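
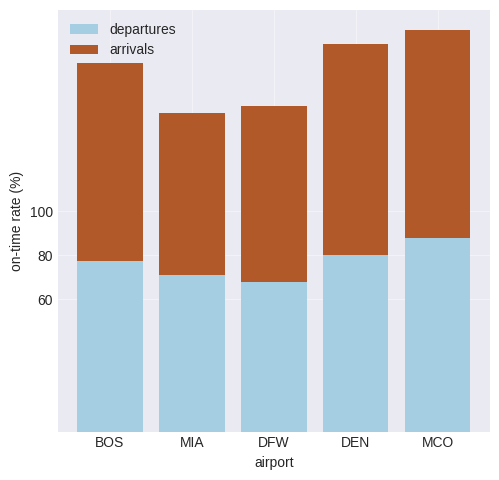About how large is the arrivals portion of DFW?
≈ 80

arrivals top ≈ 140, bottom ≈ 60; segment ≈ 80.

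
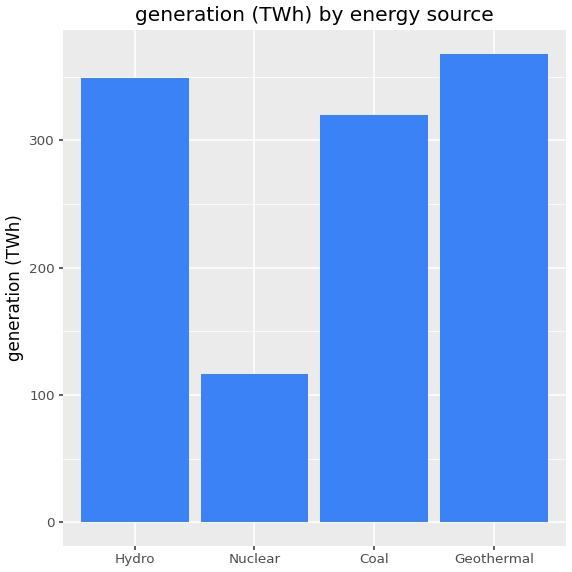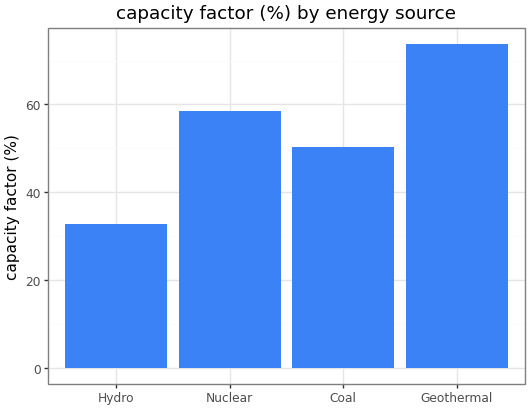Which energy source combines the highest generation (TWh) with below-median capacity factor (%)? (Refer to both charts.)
Chart 2 median capacity factor (%) ≈ 50; below-median energy sources: Hydro, Coal. Among those, Hydro has the highest generation (TWh) (≈ 350).

Hydro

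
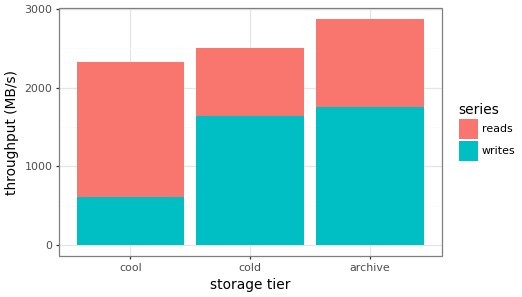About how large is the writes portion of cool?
≈ 500

writes top ≈ 500, bottom ≈ 0; segment ≈ 500.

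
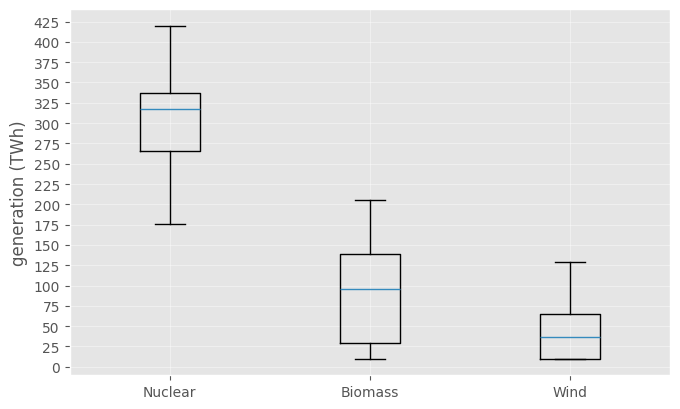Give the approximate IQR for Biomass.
≈ 125

Q3 ≈ 150, Q1 ≈ 25; IQR ≈ 125.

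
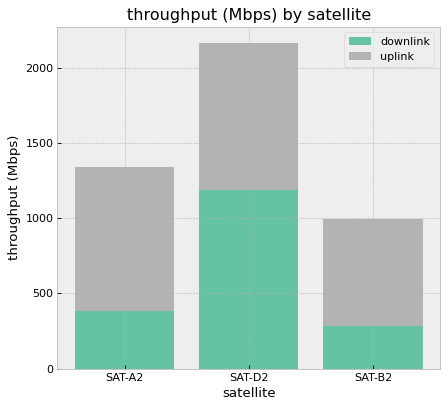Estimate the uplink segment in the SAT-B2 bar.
uplink top ≈ 1000, bottom ≈ 200; segment ≈ 800.

≈ 800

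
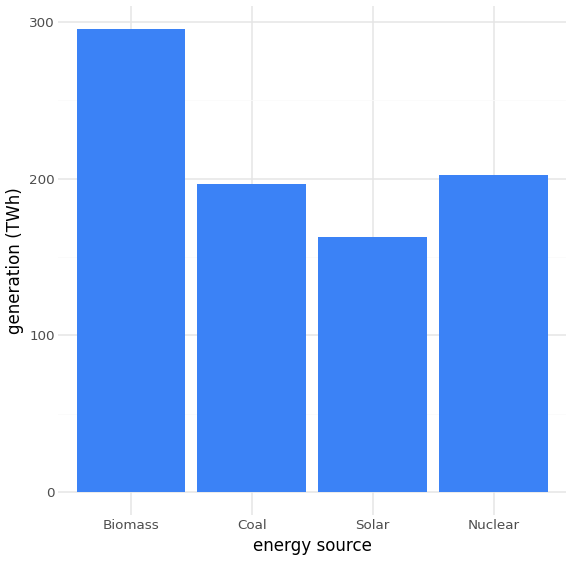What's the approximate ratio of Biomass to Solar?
Biomass ≈ 300, Solar ≈ 175; 300/175 ≈ 1.71.

≈ 1.71×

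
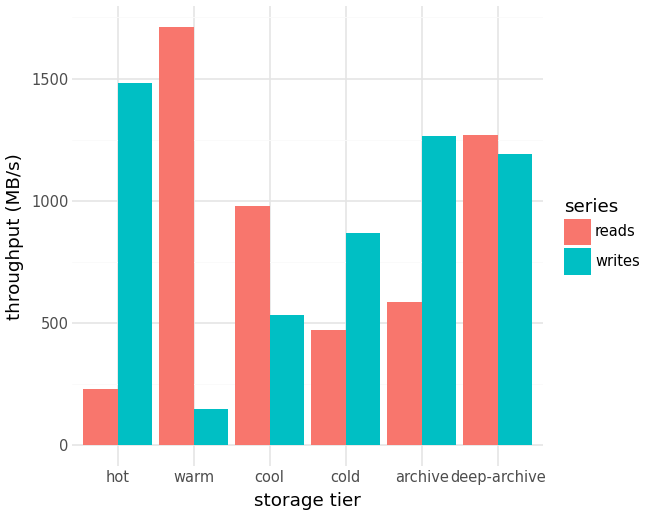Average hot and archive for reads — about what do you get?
(200 + 600) / 2 ≈ 400.

≈ 400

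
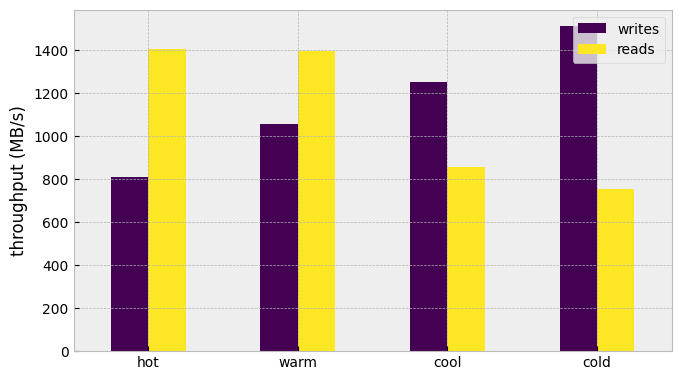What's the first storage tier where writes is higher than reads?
cool

warm: writes ≈ 1000 vs reads ≈ 1400 (not yet); cool: writes ≈ 1200 vs reads ≈ 800 (first crossover).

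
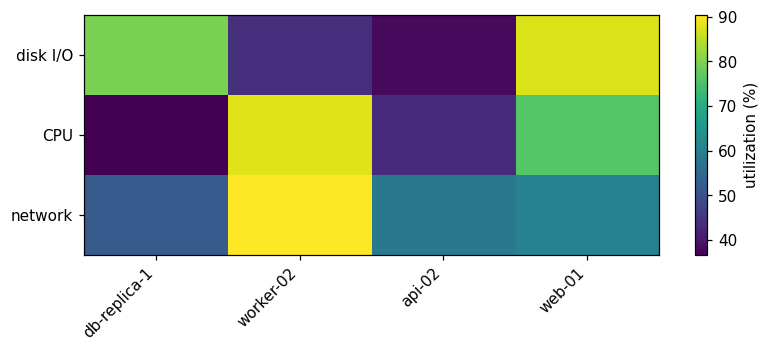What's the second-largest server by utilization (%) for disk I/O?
db-replica-1

Top 3 for disk I/O: web-01 ≈ 90, db-replica-1 ≈ 80, worker-02 ≈ 45.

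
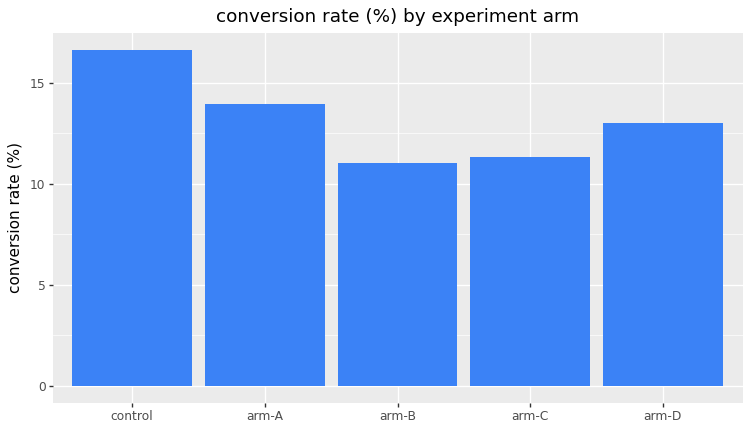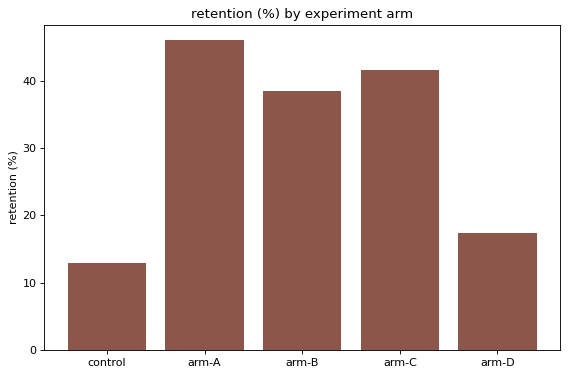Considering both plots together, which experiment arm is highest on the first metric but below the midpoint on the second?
control

Chart 2 median retention (%) ≈ 40; below-median experiment arms: control, arm-D. Among those, control has the highest conversion rate (%) (≈ 16).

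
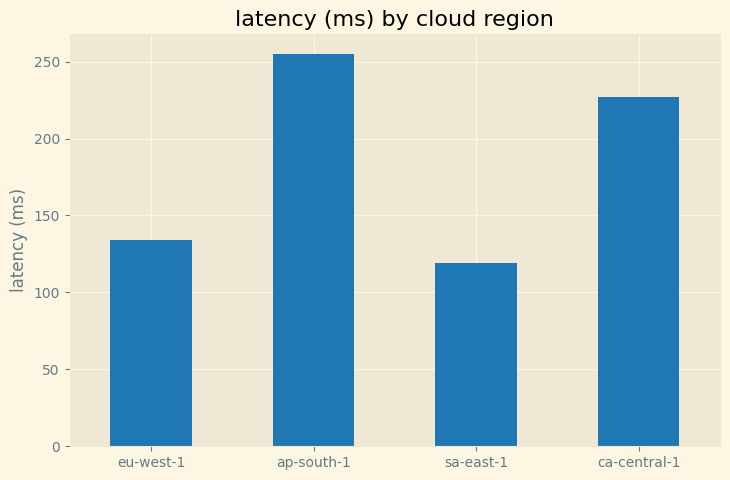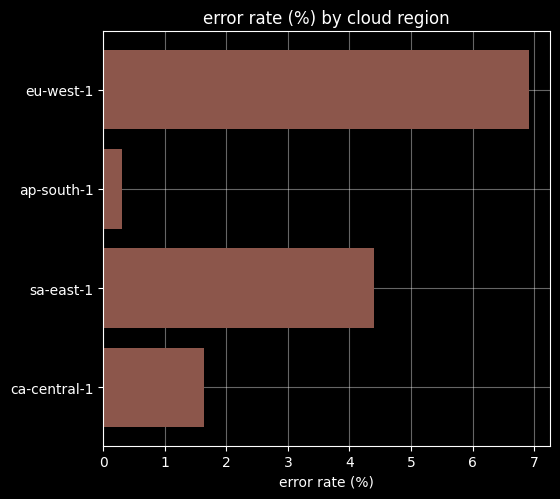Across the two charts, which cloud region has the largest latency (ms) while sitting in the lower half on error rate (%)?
ap-south-1

Chart 2 median error rate (%) ≈ 3; below-median cloud regions: ap-south-1, ca-central-1. Among those, ap-south-1 has the highest latency (ms) (≈ 250).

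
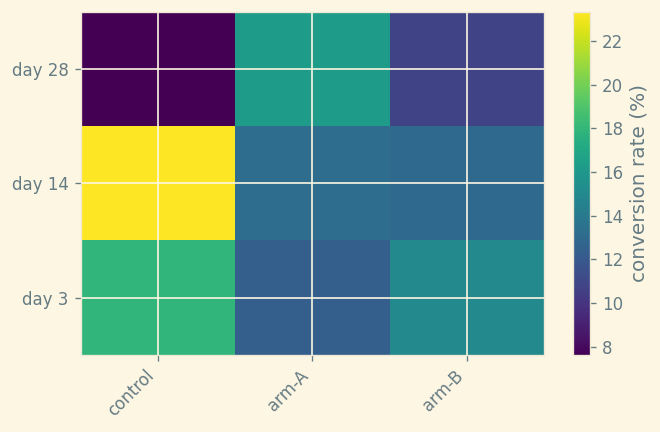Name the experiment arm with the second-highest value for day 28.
Top 3 for day 28: arm-A ≈ 16, arm-B ≈ 10, control ≈ 8.

arm-B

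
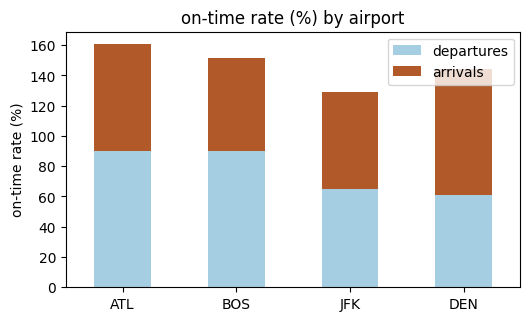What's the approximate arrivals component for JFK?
≈ 60

arrivals top ≈ 120, bottom ≈ 60; segment ≈ 60.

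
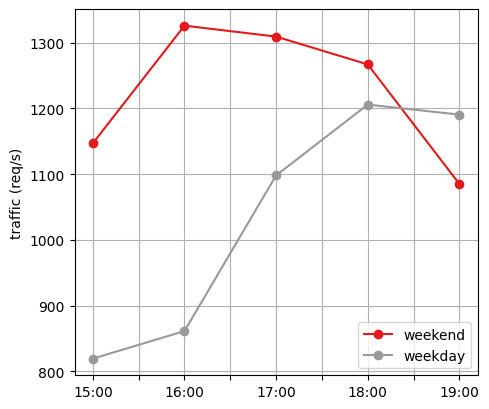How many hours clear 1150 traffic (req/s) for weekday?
2

Above 1150: 18:00, 19:00.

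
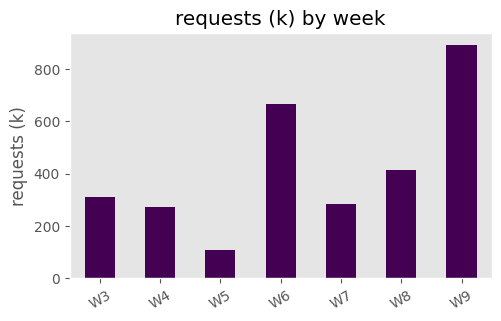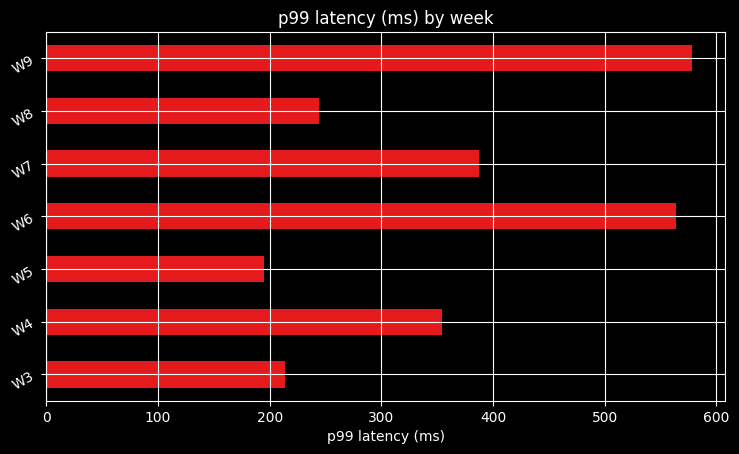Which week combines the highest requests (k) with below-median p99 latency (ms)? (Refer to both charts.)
W8

Chart 2 median p99 latency (ms) ≈ 400; below-median weeks: W3, W5, W8. Among those, W8 has the highest requests (k) (≈ 400).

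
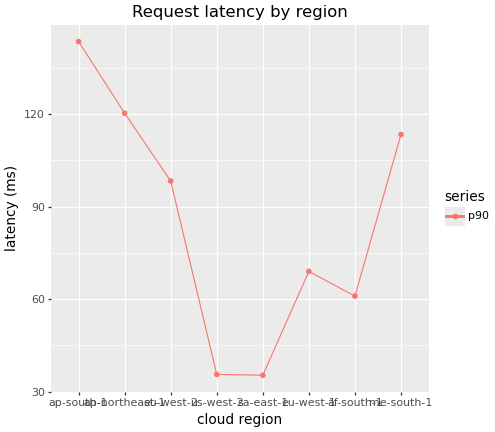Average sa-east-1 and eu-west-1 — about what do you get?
≈ 55

(40 + 70) / 2 ≈ 55.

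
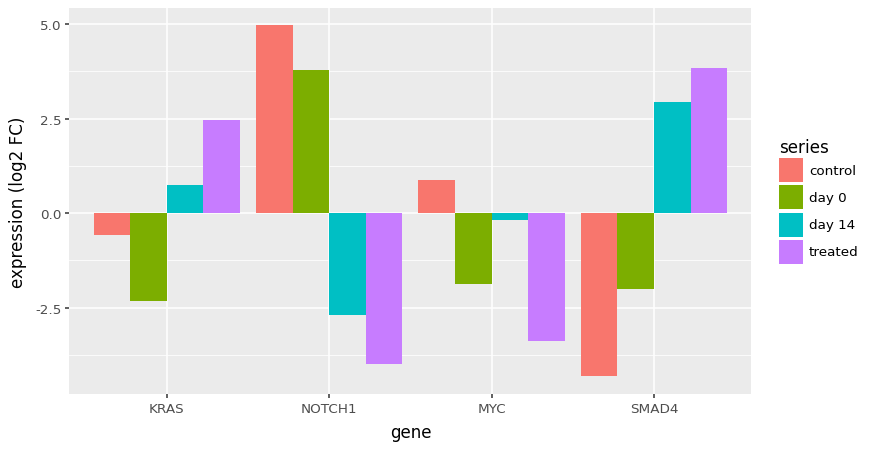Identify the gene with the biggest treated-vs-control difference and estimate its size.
NOTCH1, ≈ 9 log2 FC

NOTCH1: treated ≈ -4, control ≈ 5 → gap ≈ 9. Next-largest (SMAD4) is only ≈ 8.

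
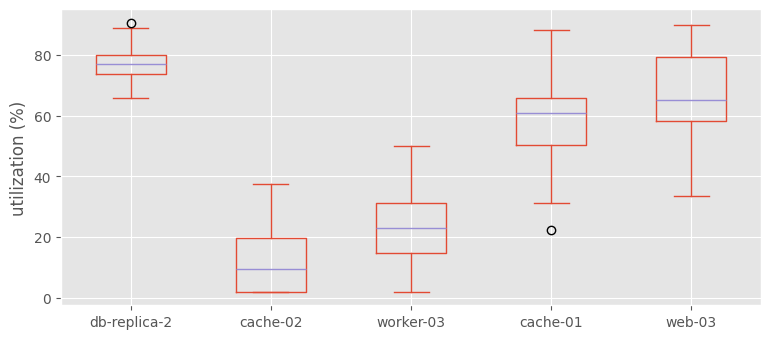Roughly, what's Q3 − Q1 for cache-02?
Q3 ≈ 20, Q1 ≈ 0; IQR ≈ 20.

≈ 20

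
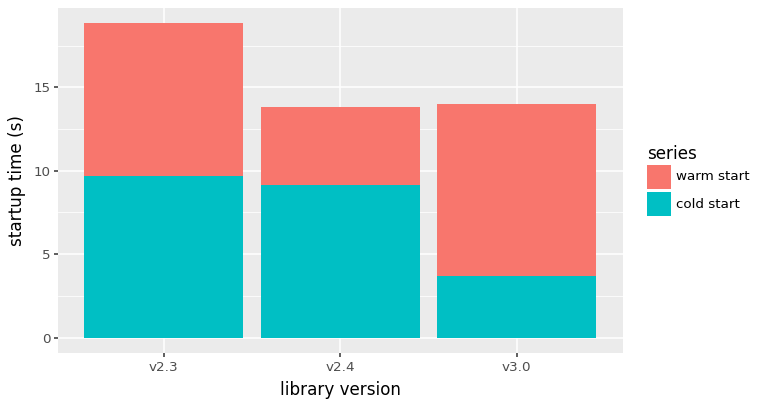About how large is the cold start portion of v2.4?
≈ 10

cold start top ≈ 10, bottom ≈ 0; segment ≈ 10.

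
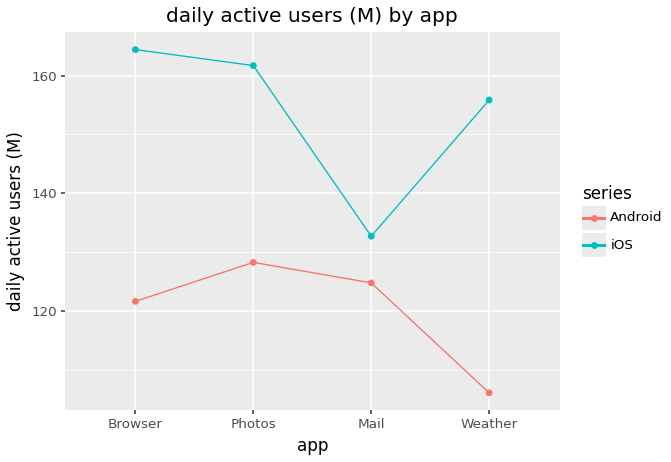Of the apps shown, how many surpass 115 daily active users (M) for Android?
Above 115: Browser, Photos, Mail.

3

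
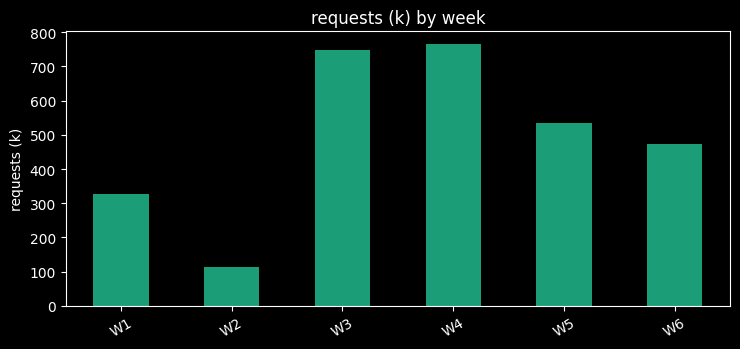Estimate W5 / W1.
≈ 1.67×

W5 ≈ 500, W1 ≈ 300; 500/300 ≈ 1.67.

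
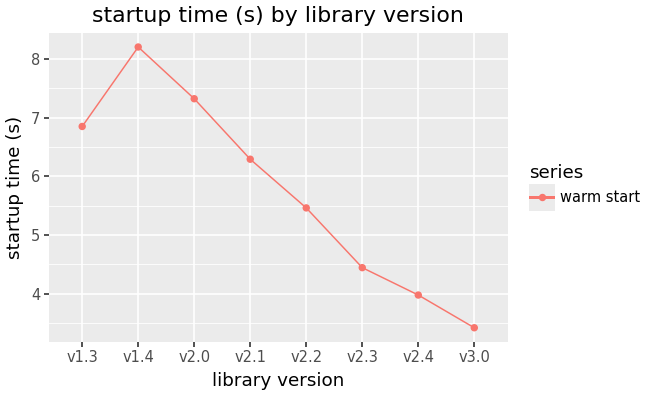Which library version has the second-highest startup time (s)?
Top 3: v1.4 ≈ 8.0, v2.0 ≈ 7.5, v1.3 ≈ 7.0.

v2.0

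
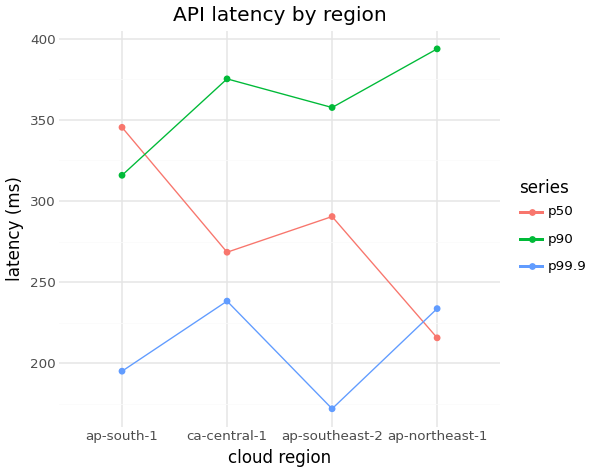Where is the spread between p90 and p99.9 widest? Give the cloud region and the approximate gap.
ap-southeast-2, ≈ 180 ms

ap-southeast-2: p90 ≈ 360, p99.9 ≈ 180 → gap ≈ 180. Next-largest (ap-northeast-1) is only ≈ 160.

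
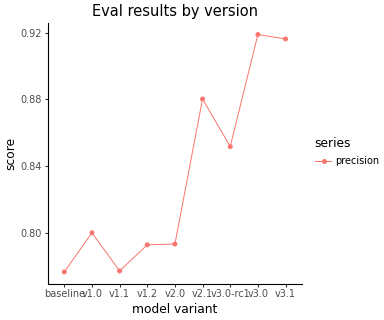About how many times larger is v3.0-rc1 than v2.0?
≈ 1.07×

v3.0-rc1 ≈ 0.86, v2.0 ≈ 0.80; 0.86/0.80 ≈ 1.07.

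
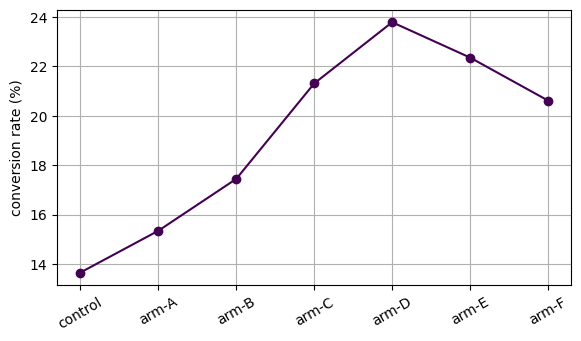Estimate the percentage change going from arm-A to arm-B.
≈ +13.3%

arm-A ≈ 15, arm-B ≈ 17; (17 − 15) / 15 ≈ +13.3%.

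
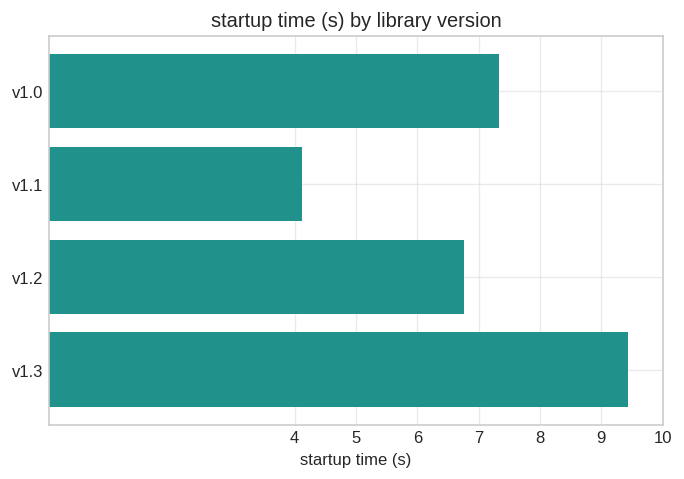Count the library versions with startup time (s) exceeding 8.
1

Above 8: v1.3.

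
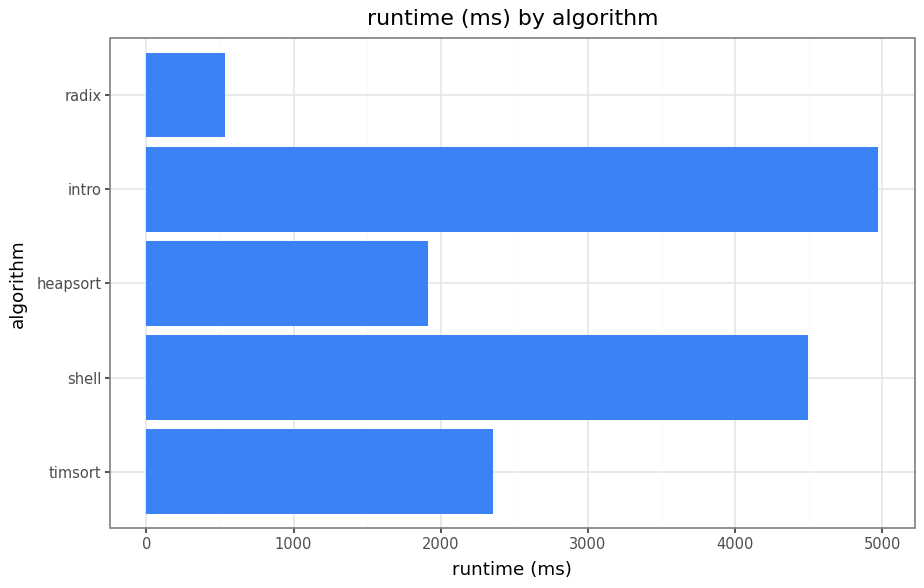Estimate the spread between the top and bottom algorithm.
≈ 4500

Max intro ≈ 5000, min radix ≈ 500; range ≈ 4500.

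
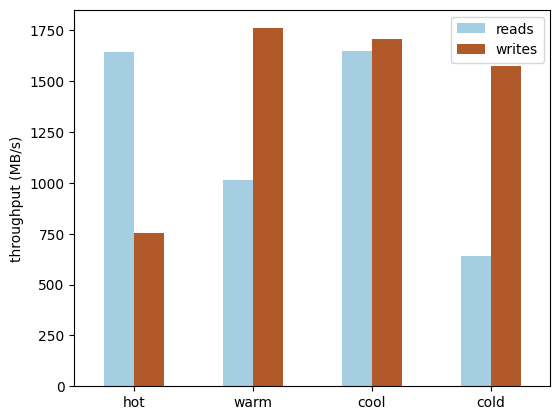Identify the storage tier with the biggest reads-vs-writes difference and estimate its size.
cold: reads ≈ 600, writes ≈ 1600 → gap ≈ 1000. Next-largest (hot) is only ≈ 800.

cold, ≈ 1000 MB/s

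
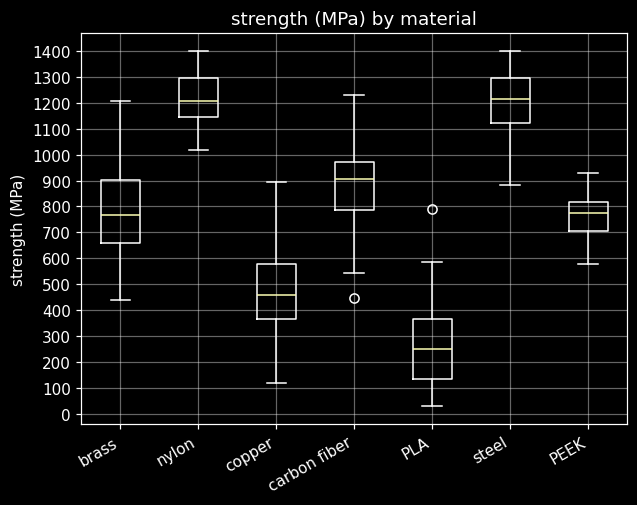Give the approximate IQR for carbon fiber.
Q3 ≈ 1000, Q1 ≈ 800; IQR ≈ 200.

≈ 200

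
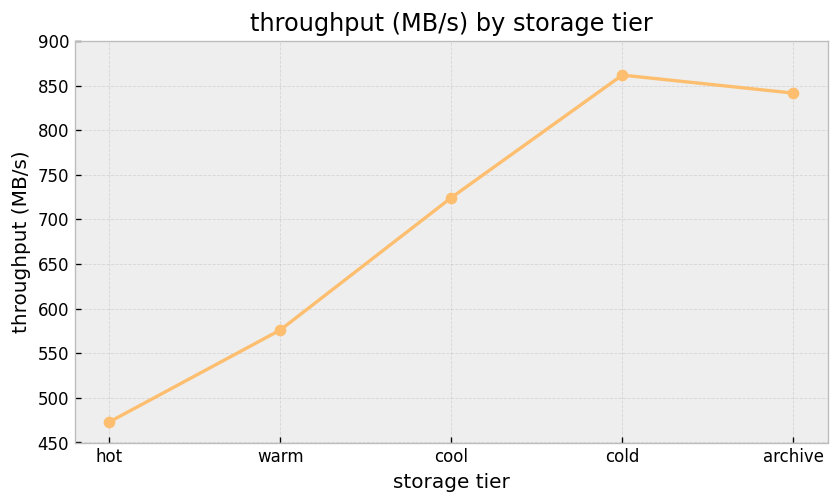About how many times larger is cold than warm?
cold ≈ 850, warm ≈ 600; 850/600 ≈ 1.42.

≈ 1.42×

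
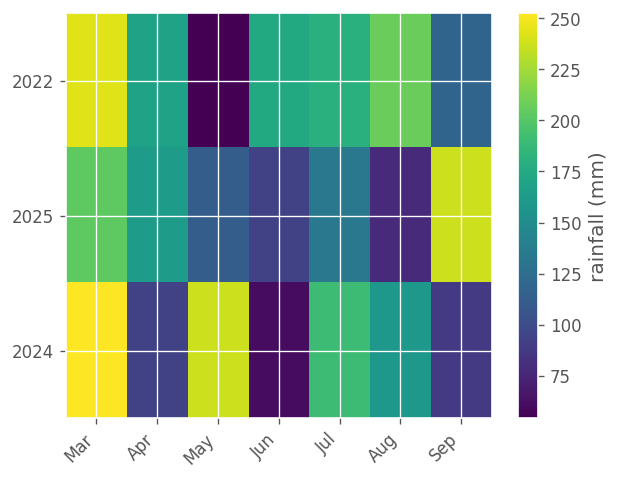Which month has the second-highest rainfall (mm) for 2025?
Mar

Top 3 for 2025: Sep ≈ 240, Mar ≈ 200, Apr ≈ 160.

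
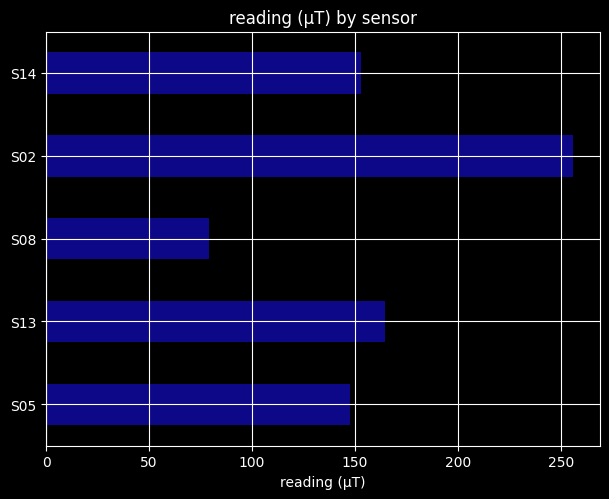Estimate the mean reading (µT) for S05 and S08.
≈ 112

(150 + 75) / 2 ≈ 112.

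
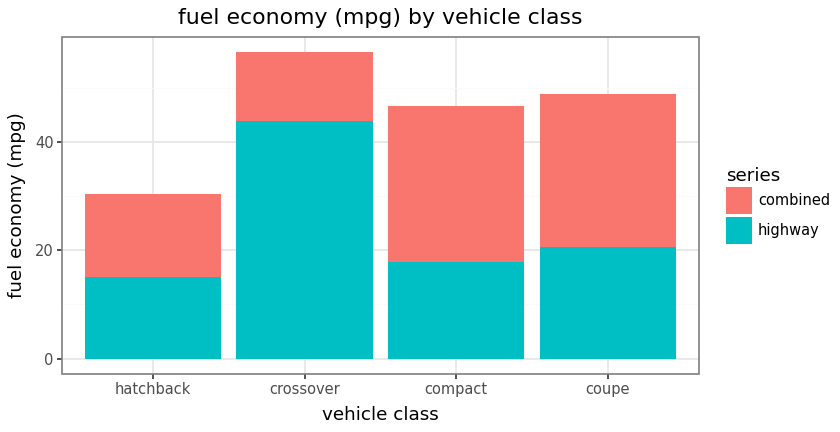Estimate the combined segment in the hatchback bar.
≈ 15

combined top ≈ 30, bottom ≈ 15; segment ≈ 15.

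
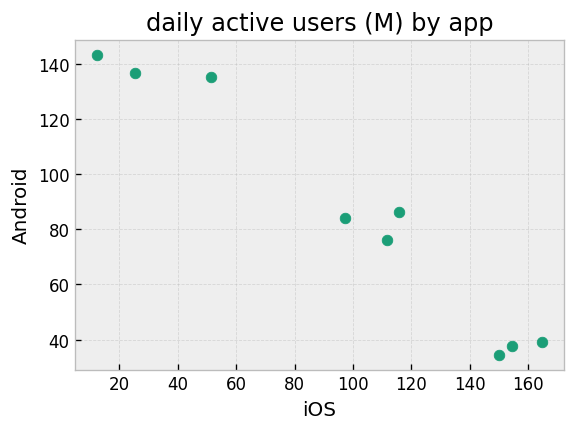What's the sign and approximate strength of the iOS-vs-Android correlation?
Points are negatively correlated; strong (|r| ≈ 1.0).

negative, strong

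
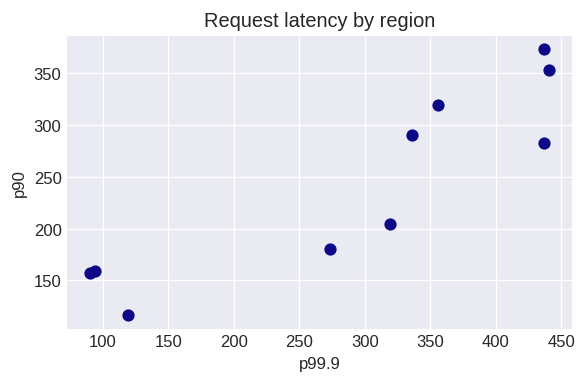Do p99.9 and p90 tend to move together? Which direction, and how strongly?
Points are positively correlated; strong (|r| ≈ 0.9).

positive, strong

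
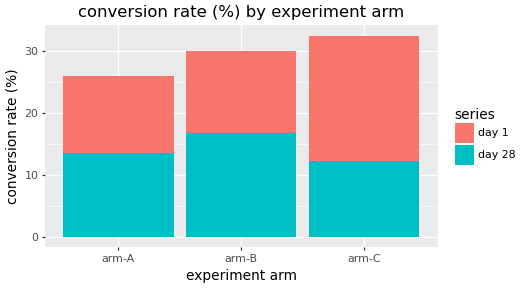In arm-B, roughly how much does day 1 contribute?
day 1 top ≈ 30, bottom ≈ 15; segment ≈ 15.

≈ 15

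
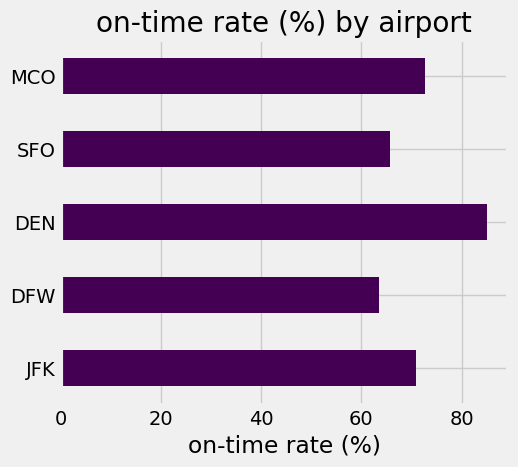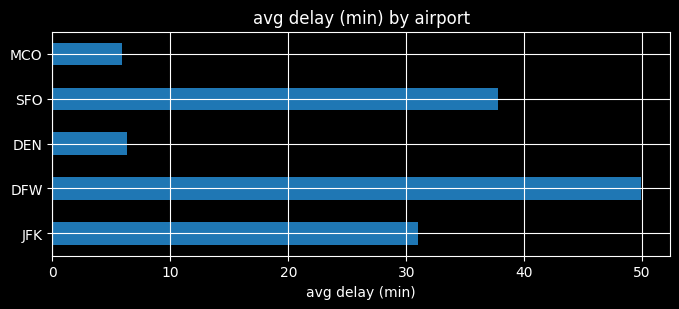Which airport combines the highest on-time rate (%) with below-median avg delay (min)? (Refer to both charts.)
Chart 2 median avg delay (min) ≈ 30; below-median airports: DEN, MCO. Among those, DEN has the highest on-time rate (%) (≈ 90).

DEN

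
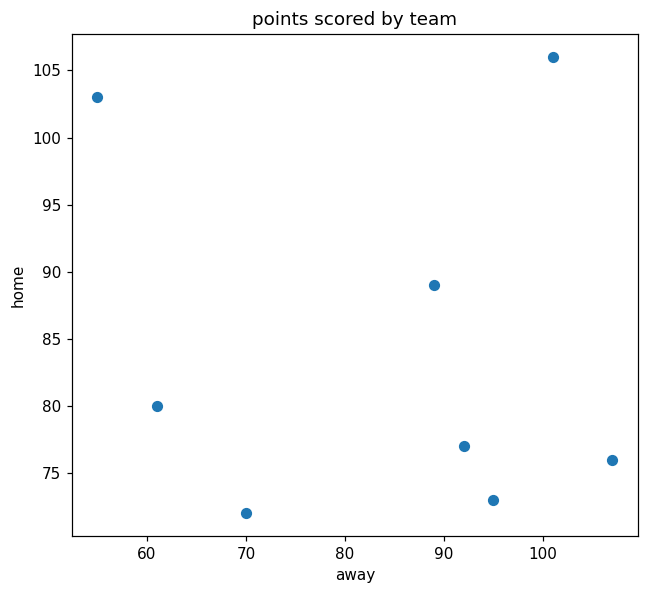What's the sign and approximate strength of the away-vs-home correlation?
no clear correlation

Points are roughly uncorrelated; weak (|r| ≈ 0.1).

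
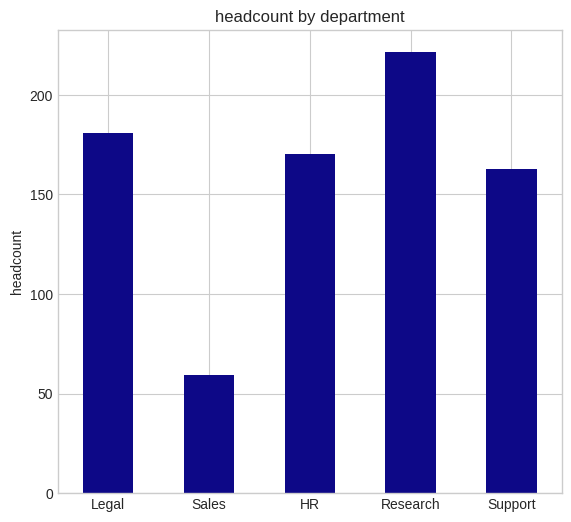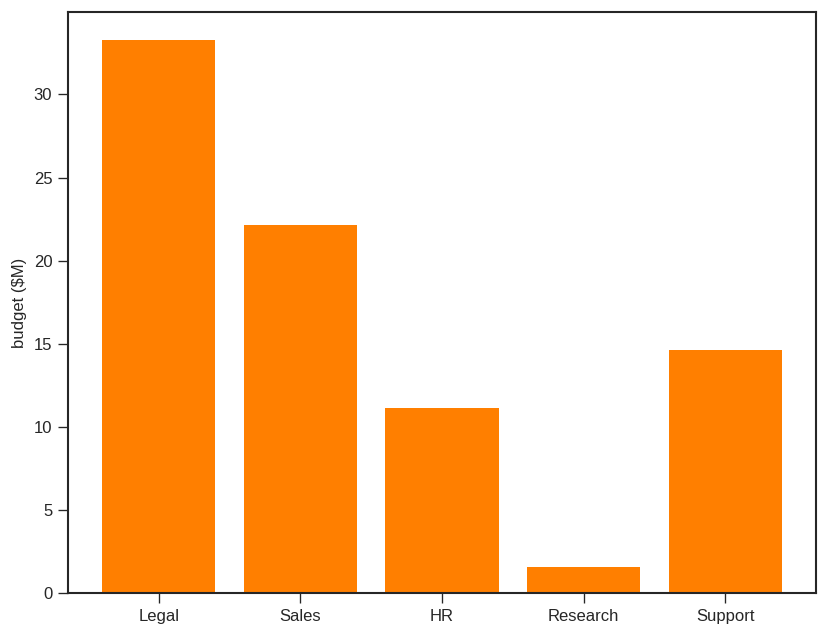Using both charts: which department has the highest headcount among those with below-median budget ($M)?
Research

Chart 2 median budget ($M) ≈ 15; below-median departments: HR, Research. Among those, Research has the highest headcount (≈ 225).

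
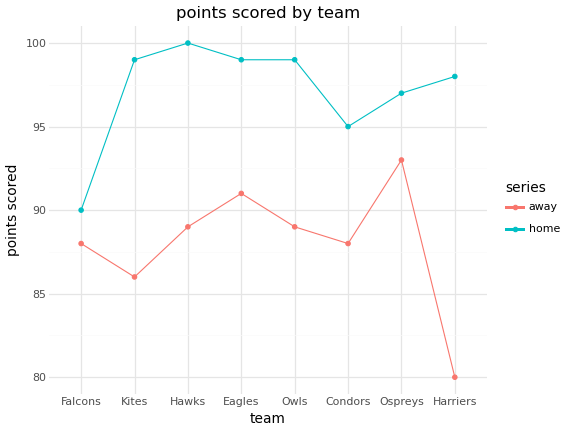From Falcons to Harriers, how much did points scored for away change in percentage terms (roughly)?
≈ -9.1%

Falcons ≈ 88, Harriers ≈ 80; (80 − 88) / 88 ≈ -9.1%.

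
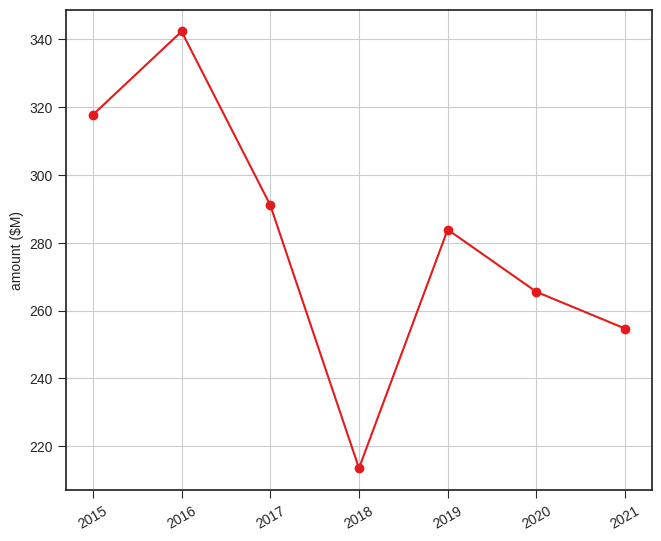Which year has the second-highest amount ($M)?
Top 3: 2016 ≈ 340, 2015 ≈ 320, 2017 ≈ 300.

2015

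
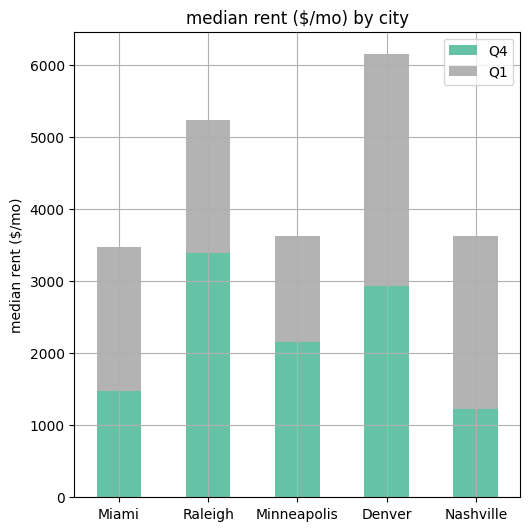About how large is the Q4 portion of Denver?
≈ 3000

Q4 top ≈ 3000, bottom ≈ 0; segment ≈ 3000.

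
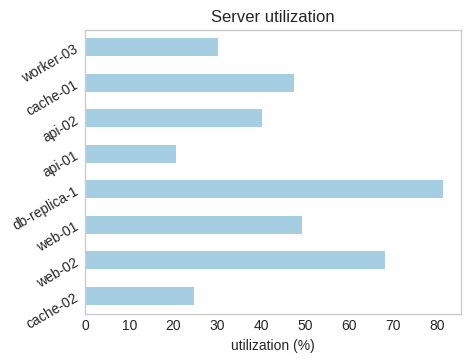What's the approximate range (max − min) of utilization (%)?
Max db-replica-1 ≈ 80, min api-01 ≈ 20; range ≈ 60.

≈ 60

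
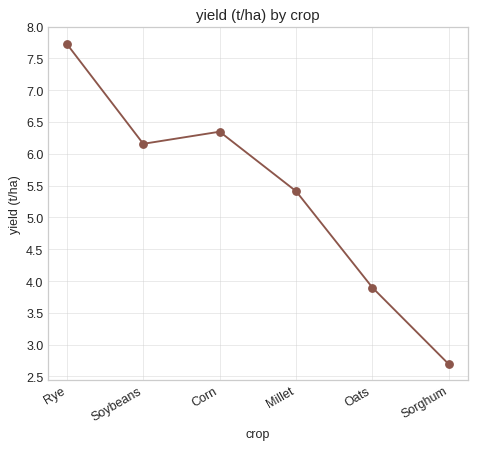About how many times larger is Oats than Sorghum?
Oats ≈ 4.0, Sorghum ≈ 2.5; 4.0/2.5 ≈ 1.6.

≈ 1.6×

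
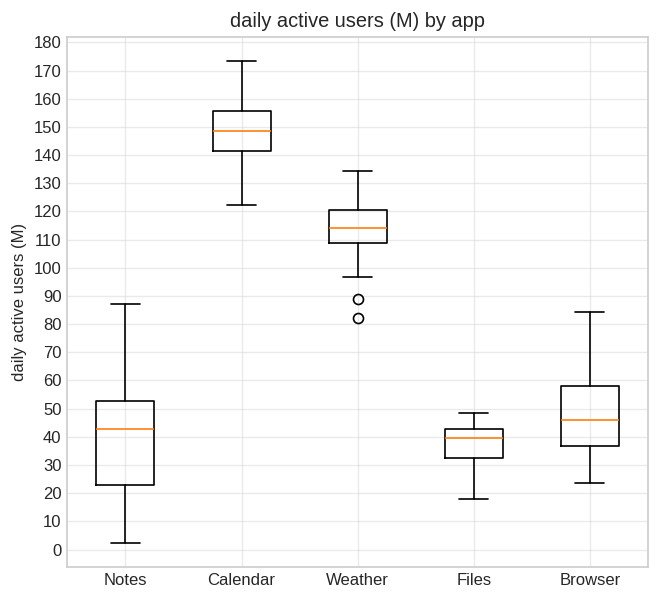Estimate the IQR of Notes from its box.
Q3 ≈ 50, Q1 ≈ 20; IQR ≈ 30.

≈ 30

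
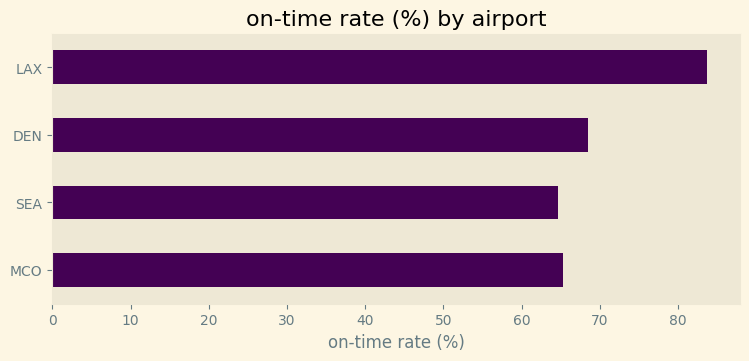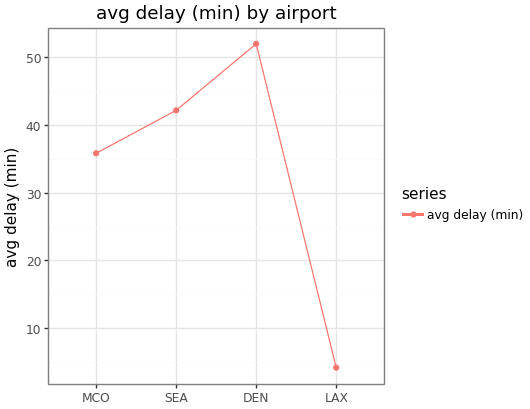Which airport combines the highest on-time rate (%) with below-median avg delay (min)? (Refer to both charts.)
LAX

Chart 2 median avg delay (min) ≈ 40; below-median airports: MCO, LAX. Among those, LAX has the highest on-time rate (%) (≈ 80).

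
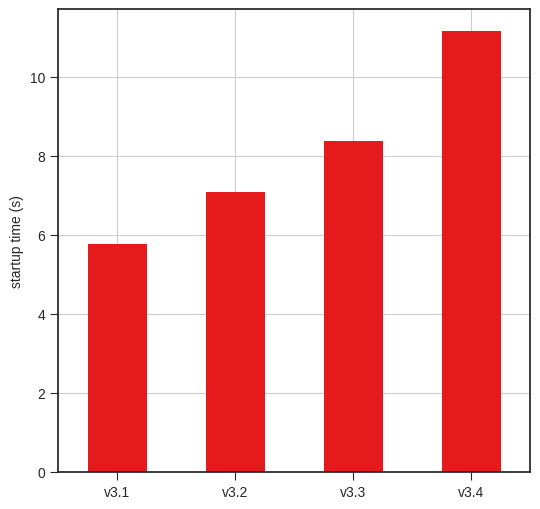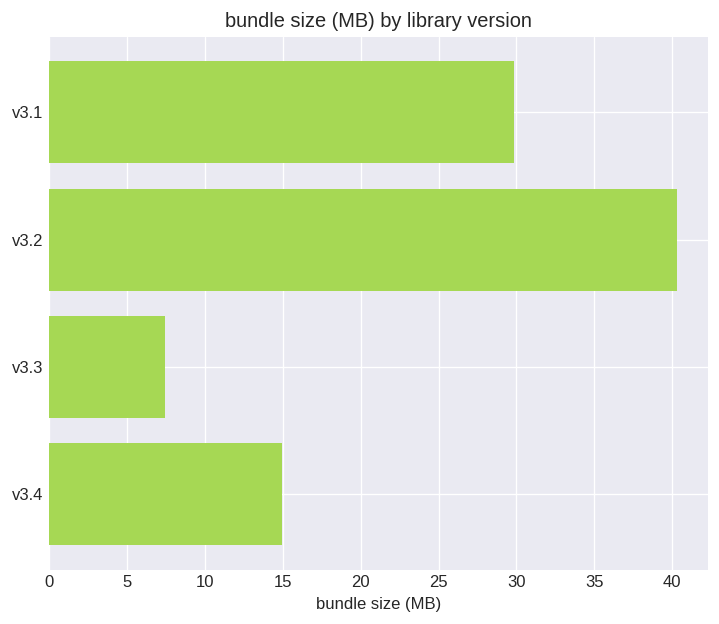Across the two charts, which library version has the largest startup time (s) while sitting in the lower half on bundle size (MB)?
Chart 2 median bundle size (MB) ≈ 20; below-median library versions: v3.3, v3.4. Among those, v3.4 has the highest startup time (s) (≈ 12).

v3.4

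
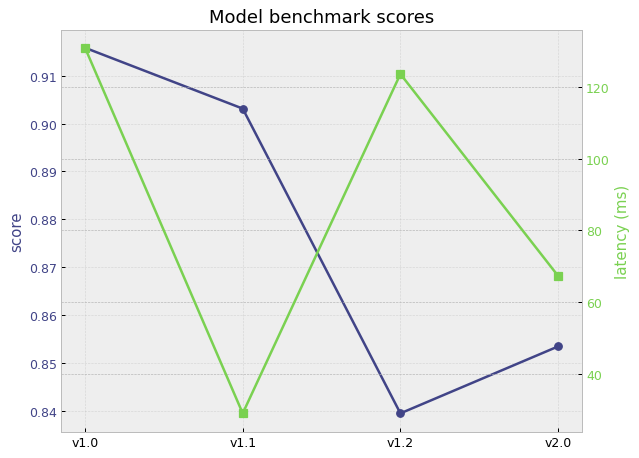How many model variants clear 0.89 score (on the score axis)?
Above 0.89: v1.0, v1.1.

2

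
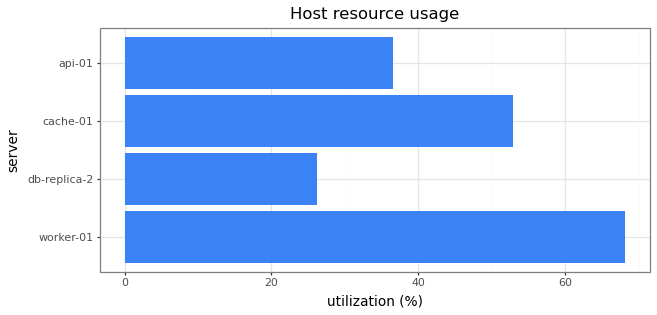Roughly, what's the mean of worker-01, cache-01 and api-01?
≈ 53

(70 + 50 + 40) / 3 ≈ 53.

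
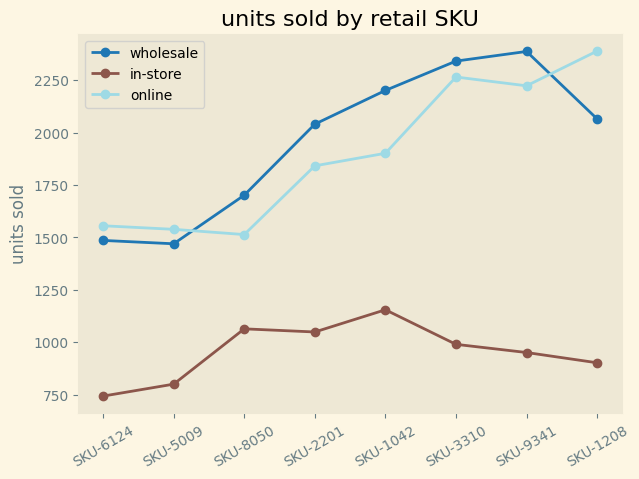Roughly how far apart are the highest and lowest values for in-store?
≈ 400

Max SKU-1042 ≈ 1200, min SKU-6124 ≈ 800; range ≈ 400.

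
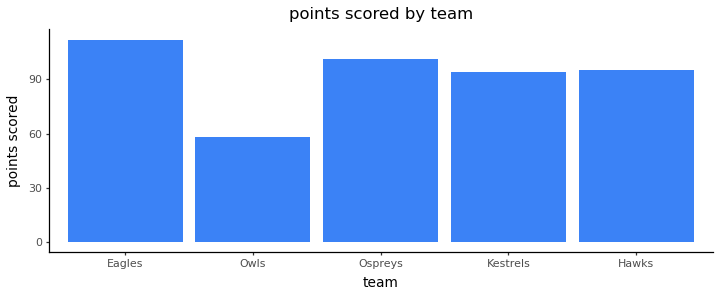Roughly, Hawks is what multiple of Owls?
Hawks ≈ 100, Owls ≈ 60; 100/60 ≈ 1.67.

≈ 1.67×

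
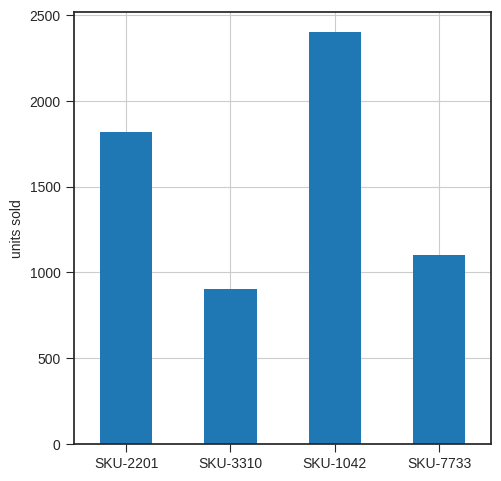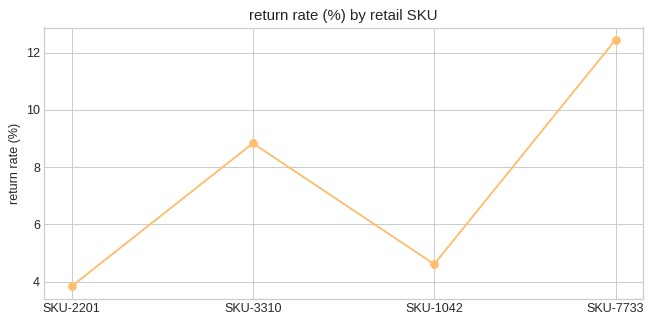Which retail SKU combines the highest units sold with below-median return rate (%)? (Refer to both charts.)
Chart 2 median return rate (%) ≈ 6; below-median retail SKUs: SKU-2201, SKU-1042. Among those, SKU-1042 has the highest units sold (≈ 2500).

SKU-1042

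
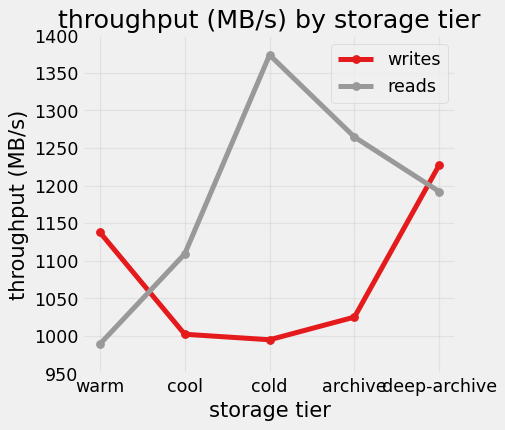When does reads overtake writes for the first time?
cool

warm: reads ≈ 1000 vs writes ≈ 1150 (not yet); cool: reads ≈ 1100 vs writes ≈ 1000 (first crossover).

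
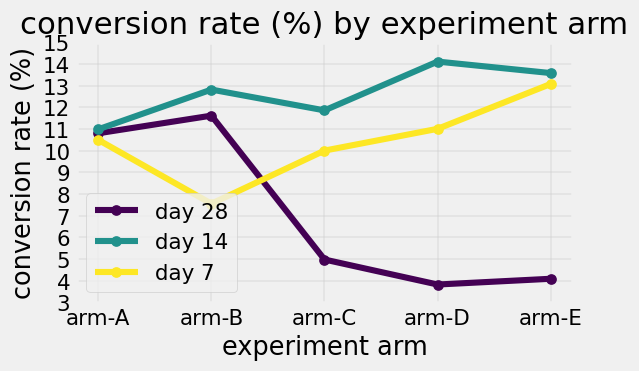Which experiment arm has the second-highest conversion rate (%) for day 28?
arm-A

Top 3 for day 28: arm-B ≈ 12, arm-A ≈ 11, arm-C ≈ 5.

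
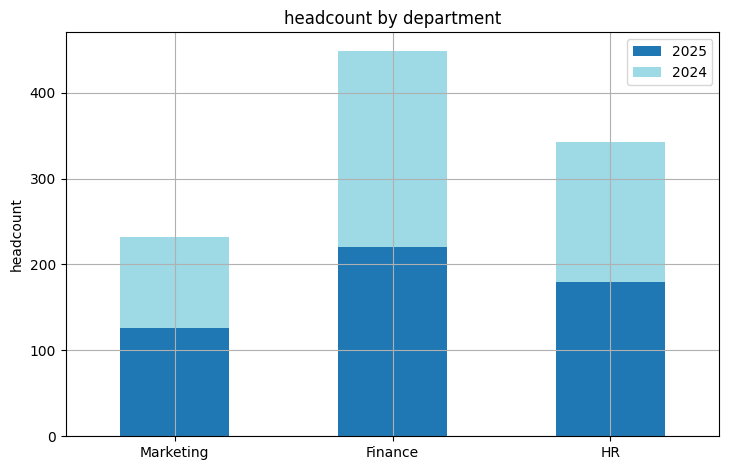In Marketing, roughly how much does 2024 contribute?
2024 top ≈ 250, bottom ≈ 150; segment ≈ 100.

≈ 100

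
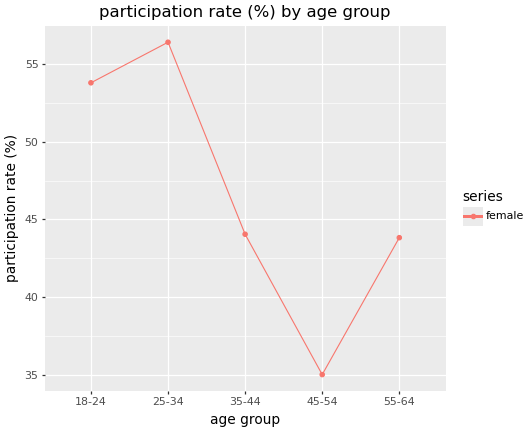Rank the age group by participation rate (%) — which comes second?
Top 3: 25-34 ≈ 56, 18-24 ≈ 54, 35-44 ≈ 44.

18-24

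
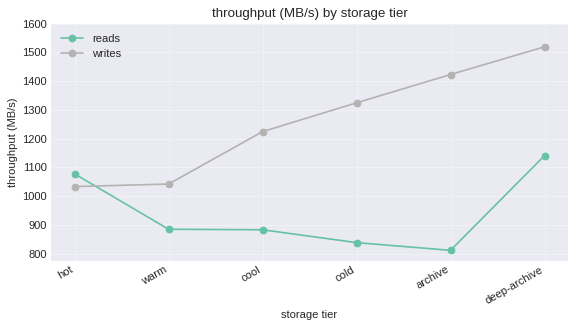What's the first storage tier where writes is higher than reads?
hot: writes ≈ 1000 vs reads ≈ 1100 (not yet); warm: writes ≈ 1000 vs reads ≈ 900 (first crossover).

warm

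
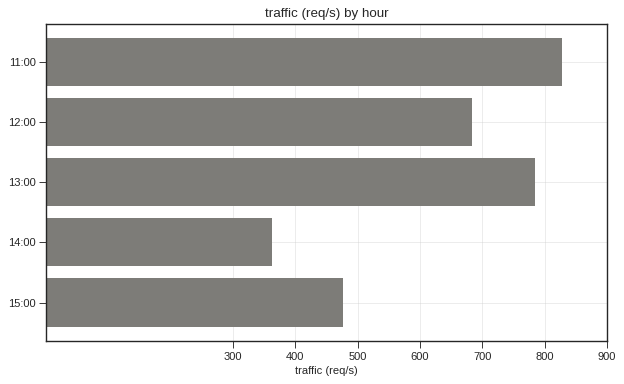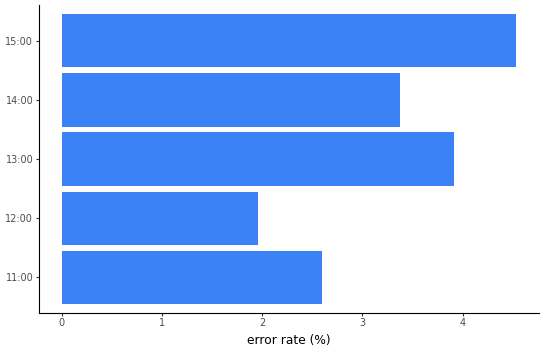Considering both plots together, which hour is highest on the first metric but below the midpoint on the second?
11:00

Chart 2 median error rate (%) ≈ 3.5; below-median hours: 11:00, 12:00. Among those, 11:00 has the highest traffic (req/s) (≈ 800).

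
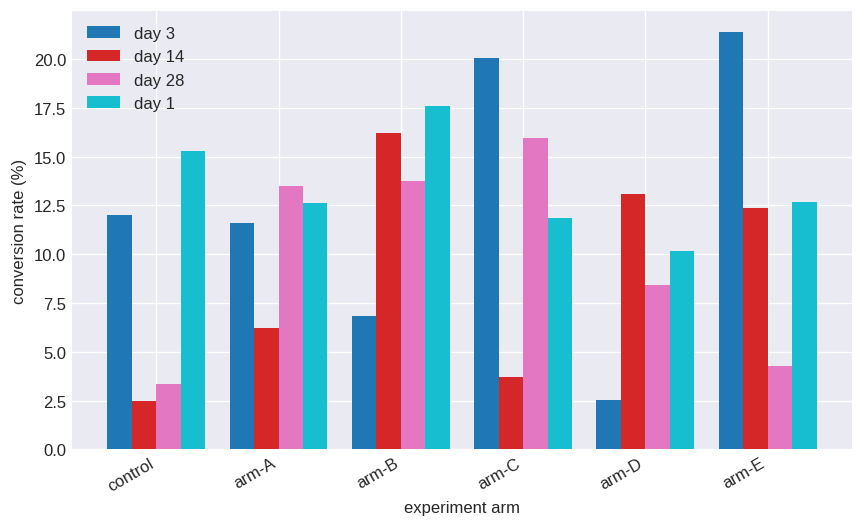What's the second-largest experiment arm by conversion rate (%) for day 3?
arm-C

Top 3 for day 3: arm-E ≈ 22, arm-C ≈ 20, control ≈ 12.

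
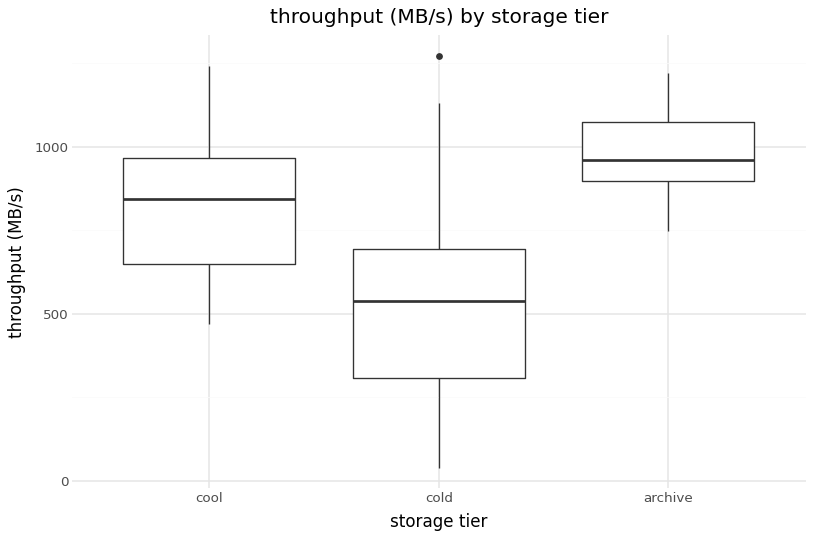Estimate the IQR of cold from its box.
Q3 ≈ 700, Q1 ≈ 300; IQR ≈ 400.

≈ 400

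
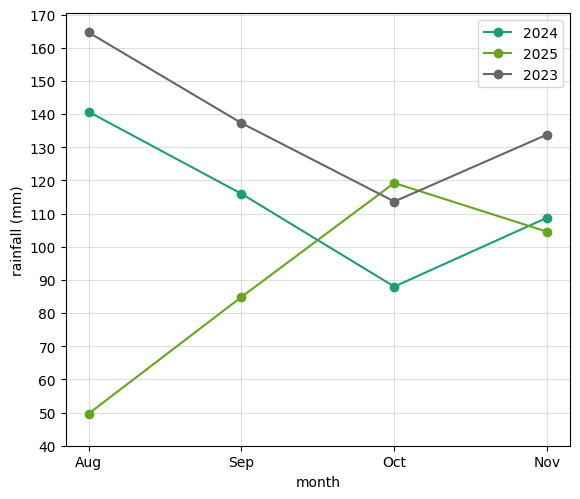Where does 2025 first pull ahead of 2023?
Oct

Sep: 2025 ≈ 80 vs 2023 ≈ 140 (not yet); Oct: 2025 ≈ 120 vs 2023 ≈ 110 (first crossover).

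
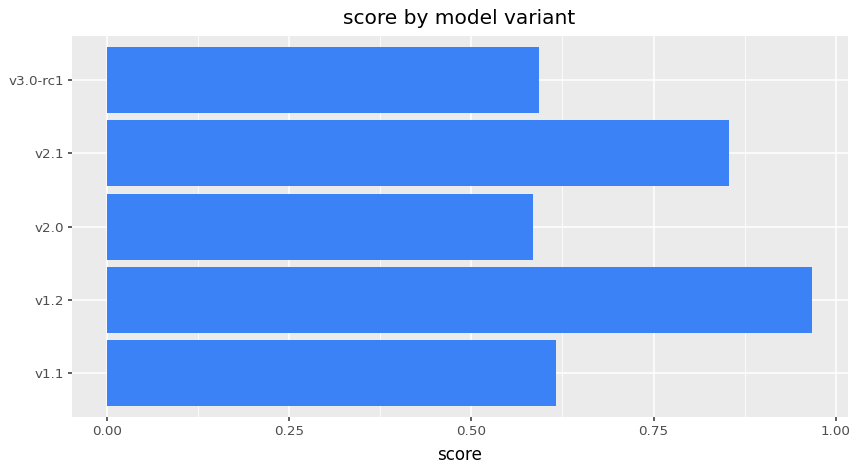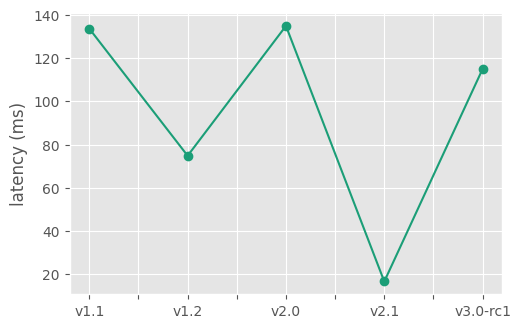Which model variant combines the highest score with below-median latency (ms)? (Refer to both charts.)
v1.2

Chart 2 median latency (ms) ≈ 120; below-median model variants: v1.2, v2.1. Among those, v1.2 has the highest score (≈ 1).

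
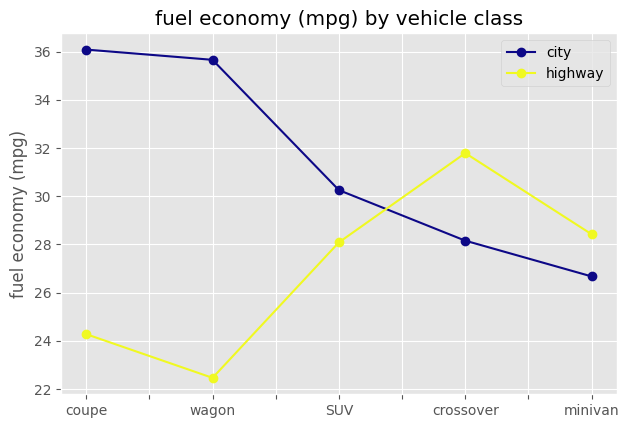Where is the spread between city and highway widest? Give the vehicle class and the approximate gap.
wagon: city ≈ 36, highway ≈ 22 → gap ≈ 14. Next-largest (coupe) is only ≈ 12.

wagon, ≈ 14 mpg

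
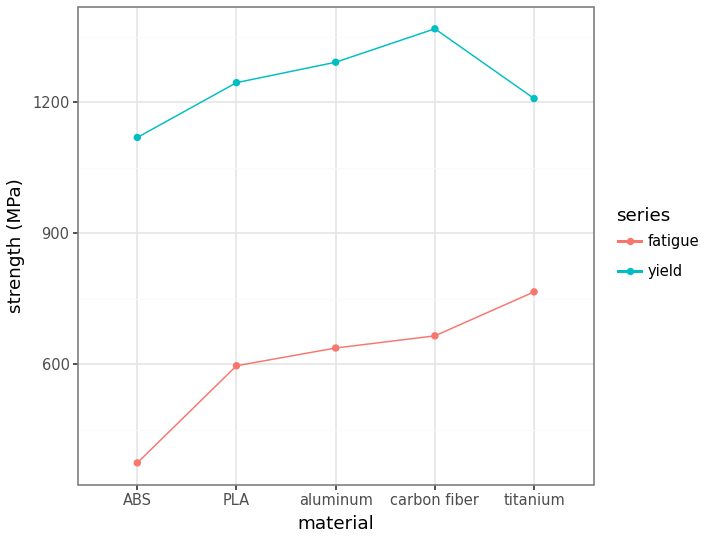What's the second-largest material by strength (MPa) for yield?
aluminum

Top 3 for yield: carbon fiber ≈ 1400, aluminum ≈ 1300, PLA ≈ 1200.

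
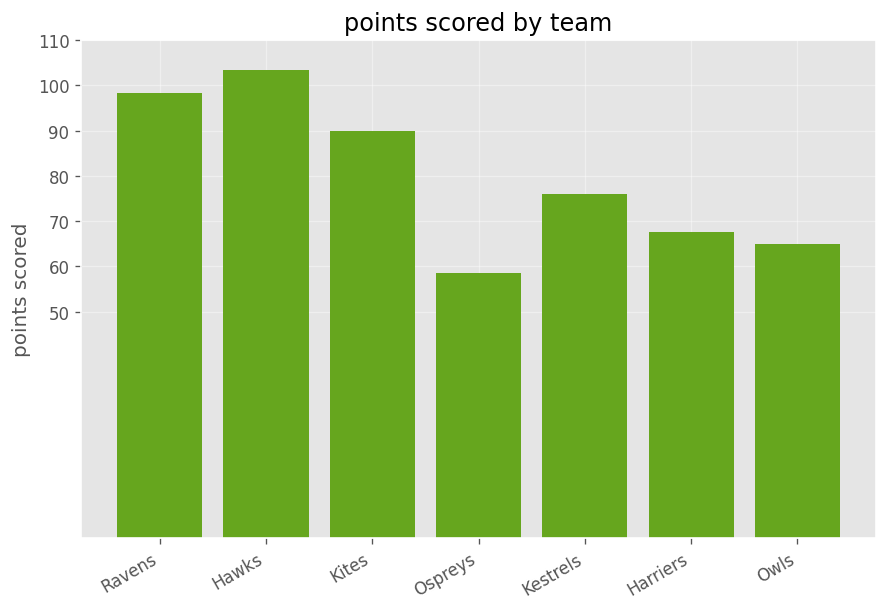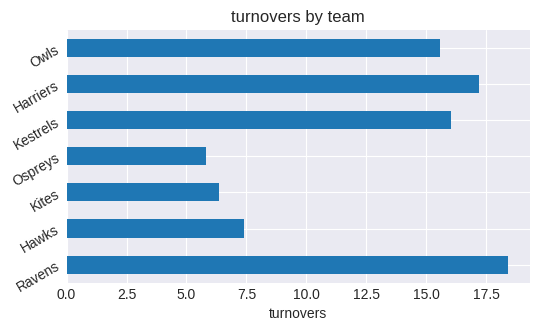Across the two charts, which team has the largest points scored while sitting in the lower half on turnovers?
Hawks

Chart 2 median turnovers ≈ 16; below-median teams: Hawks, Kites, Ospreys. Among those, Hawks has the highest points scored (≈ 100).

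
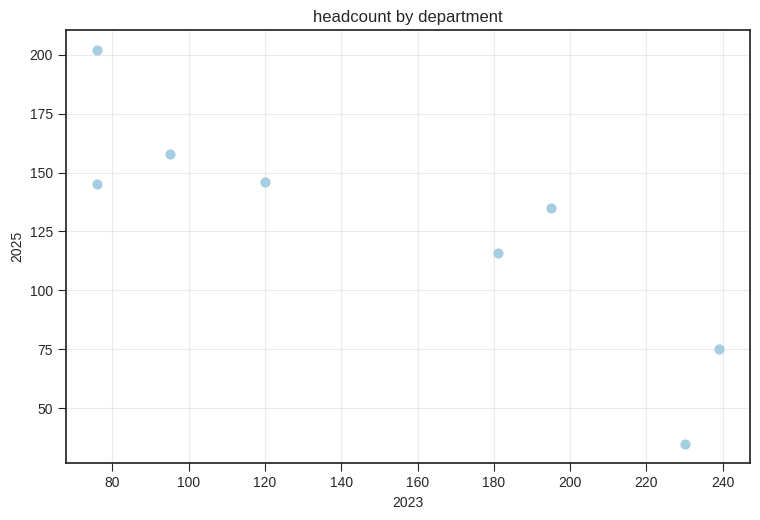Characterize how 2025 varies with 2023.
Points are negatively correlated; strong (|r| ≈ 0.9).

negative, strong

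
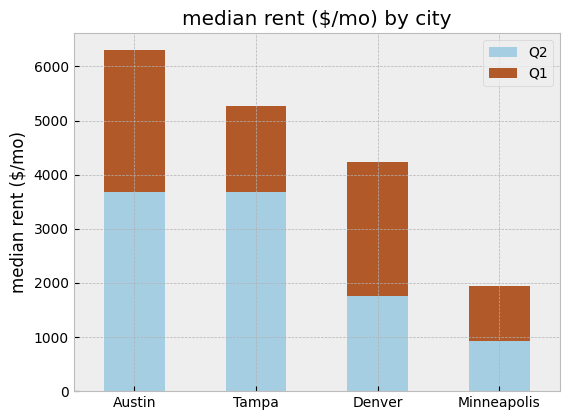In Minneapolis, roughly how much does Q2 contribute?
≈ 1000

Q2 top ≈ 1000, bottom ≈ 0; segment ≈ 1000.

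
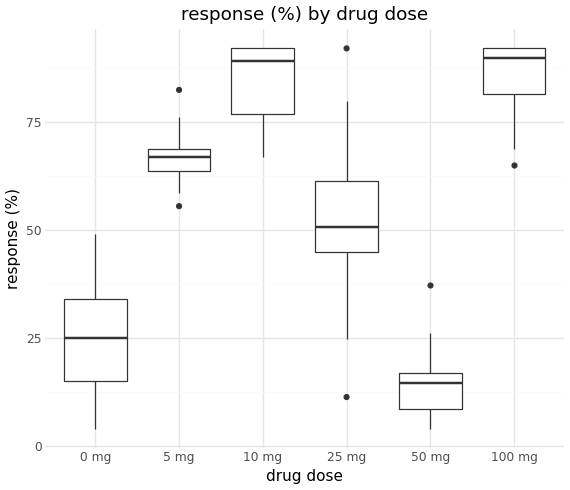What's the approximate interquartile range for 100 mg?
≈ 10

Q3 ≈ 90, Q1 ≈ 80; IQR ≈ 10.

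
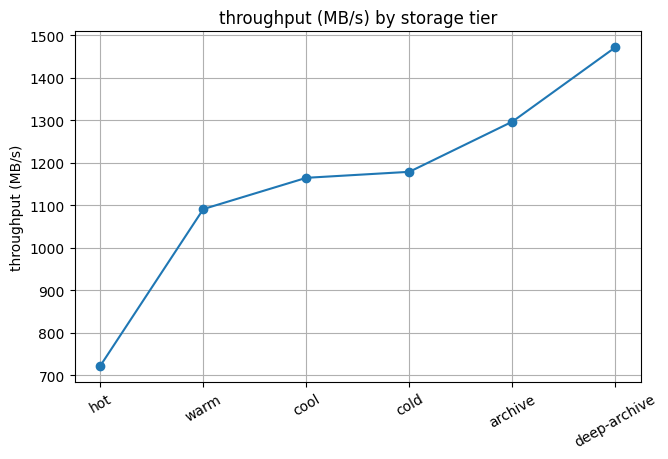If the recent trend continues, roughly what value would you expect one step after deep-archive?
≈ 1650

Last three: 1200, 1300, 1500 → slope ≈ 150/step → next ≈ 1650.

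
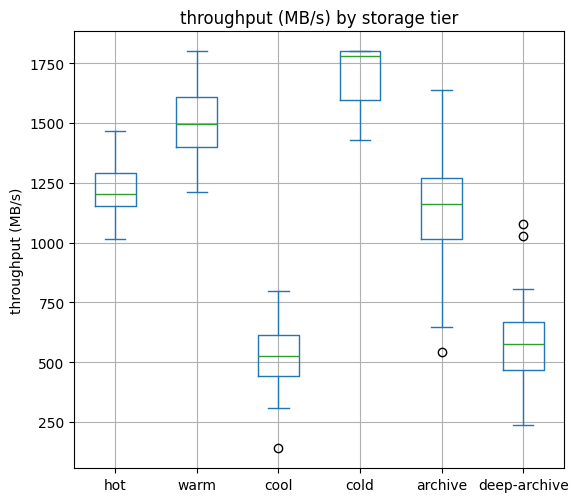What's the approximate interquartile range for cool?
Q3 ≈ 600, Q1 ≈ 400; IQR ≈ 200.

≈ 200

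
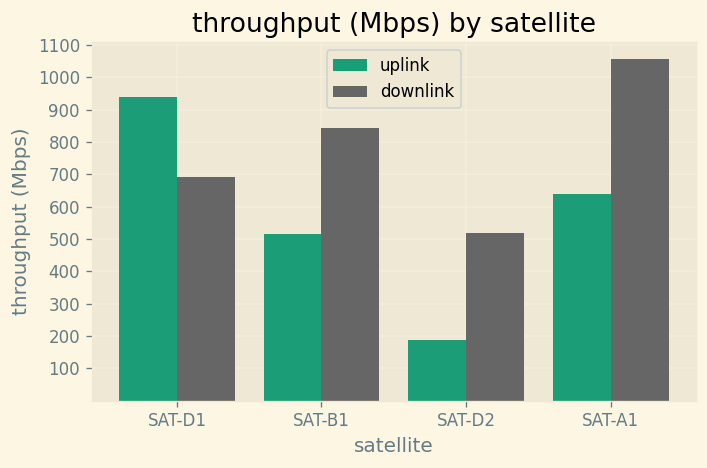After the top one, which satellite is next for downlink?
Top 3 for downlink: SAT-A1 ≈ 1100, SAT-B1 ≈ 800, SAT-D1 ≈ 700.

SAT-B1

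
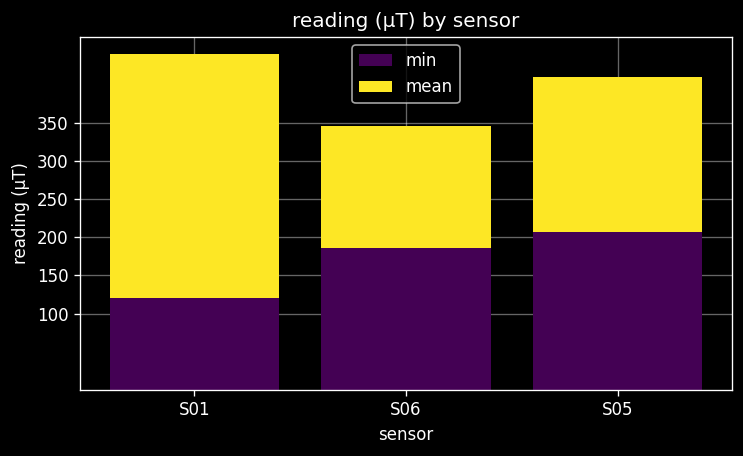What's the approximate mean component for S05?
≈ 200

mean top ≈ 400, bottom ≈ 200; segment ≈ 200.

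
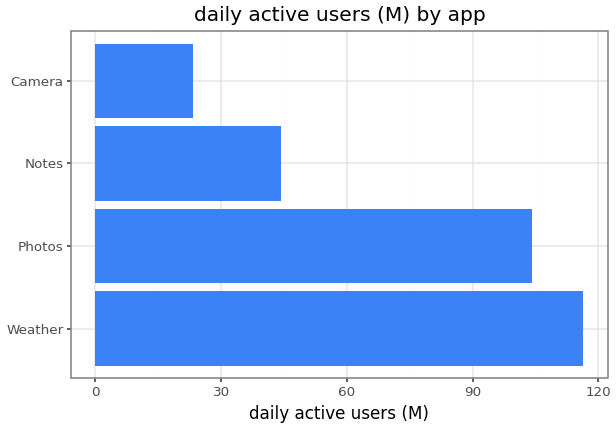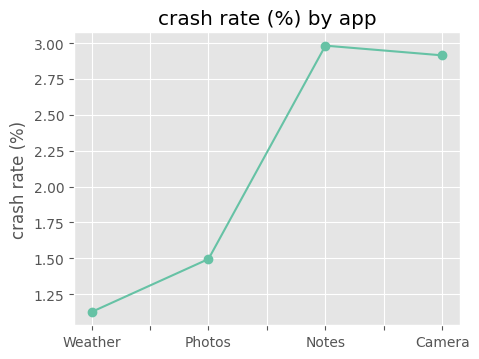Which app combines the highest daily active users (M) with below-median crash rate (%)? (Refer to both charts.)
Chart 2 median crash rate (%) ≈ 2; below-median apps: Weather, Photos. Among those, Weather has the highest daily active users (M) (≈ 120).

Weather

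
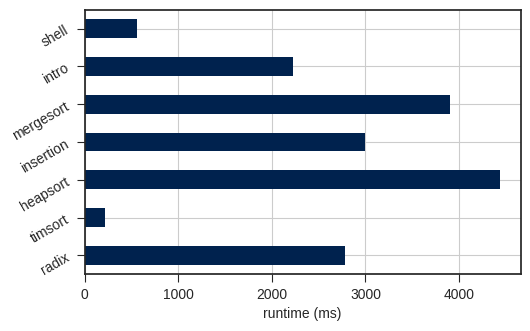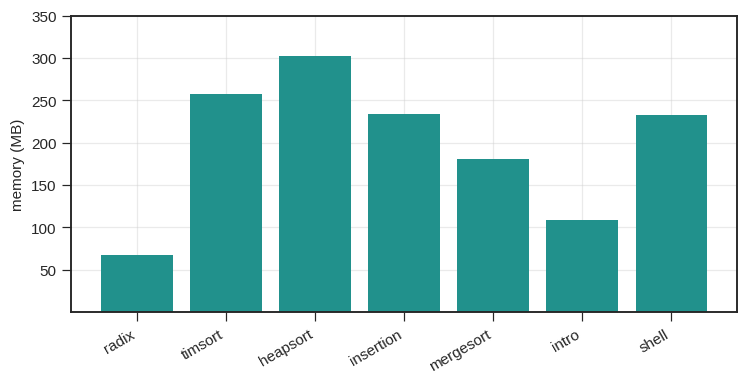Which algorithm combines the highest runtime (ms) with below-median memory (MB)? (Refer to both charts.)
Chart 2 median memory (MB) ≈ 250; below-median algorithms: radix, mergesort, intro. Among those, mergesort has the highest runtime (ms) (≈ 4000).

mergesort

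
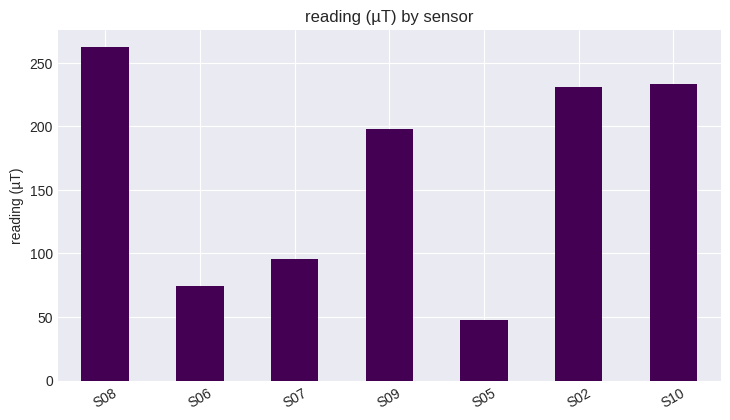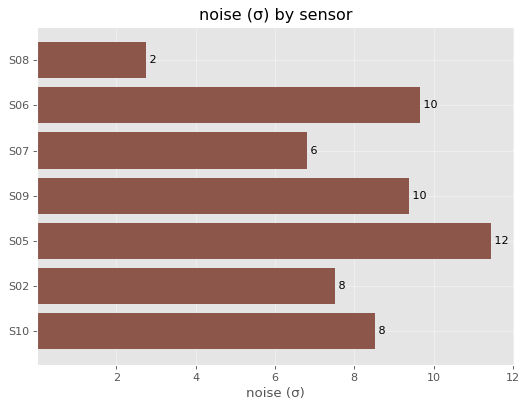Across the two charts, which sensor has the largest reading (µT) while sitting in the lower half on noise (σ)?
S08

Chart 2 median noise (σ) ≈ 8; below-median sensors: S08, S07, S02. Among those, S08 has the highest reading (µT) (≈ 275).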